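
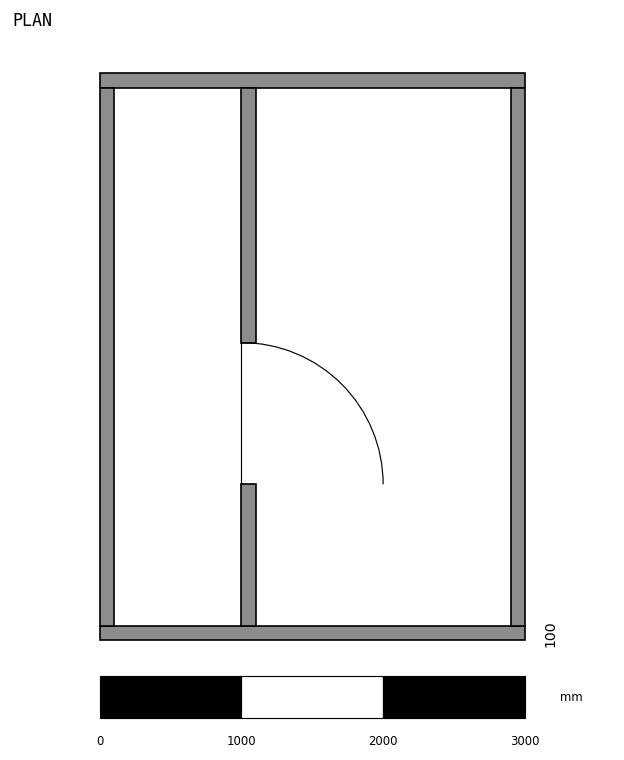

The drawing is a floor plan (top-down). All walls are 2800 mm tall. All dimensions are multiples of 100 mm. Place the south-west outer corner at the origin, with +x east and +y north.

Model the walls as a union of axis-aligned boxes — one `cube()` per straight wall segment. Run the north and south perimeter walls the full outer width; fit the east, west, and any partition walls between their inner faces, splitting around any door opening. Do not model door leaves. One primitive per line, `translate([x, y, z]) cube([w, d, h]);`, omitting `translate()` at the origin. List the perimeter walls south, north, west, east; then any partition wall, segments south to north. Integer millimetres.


cube([3000, 100, 2800]);
translate([0, 3900, 0]) cube([3000, 100, 2800]);
translate([0, 100, 0]) cube([100, 3800, 2800]);
translate([2900, 100, 0]) cube([100, 3800, 2800]);
translate([1000, 100, 0]) cube([100, 1000, 2800]);
translate([1000, 2100, 0]) cube([100, 1800, 2800]);


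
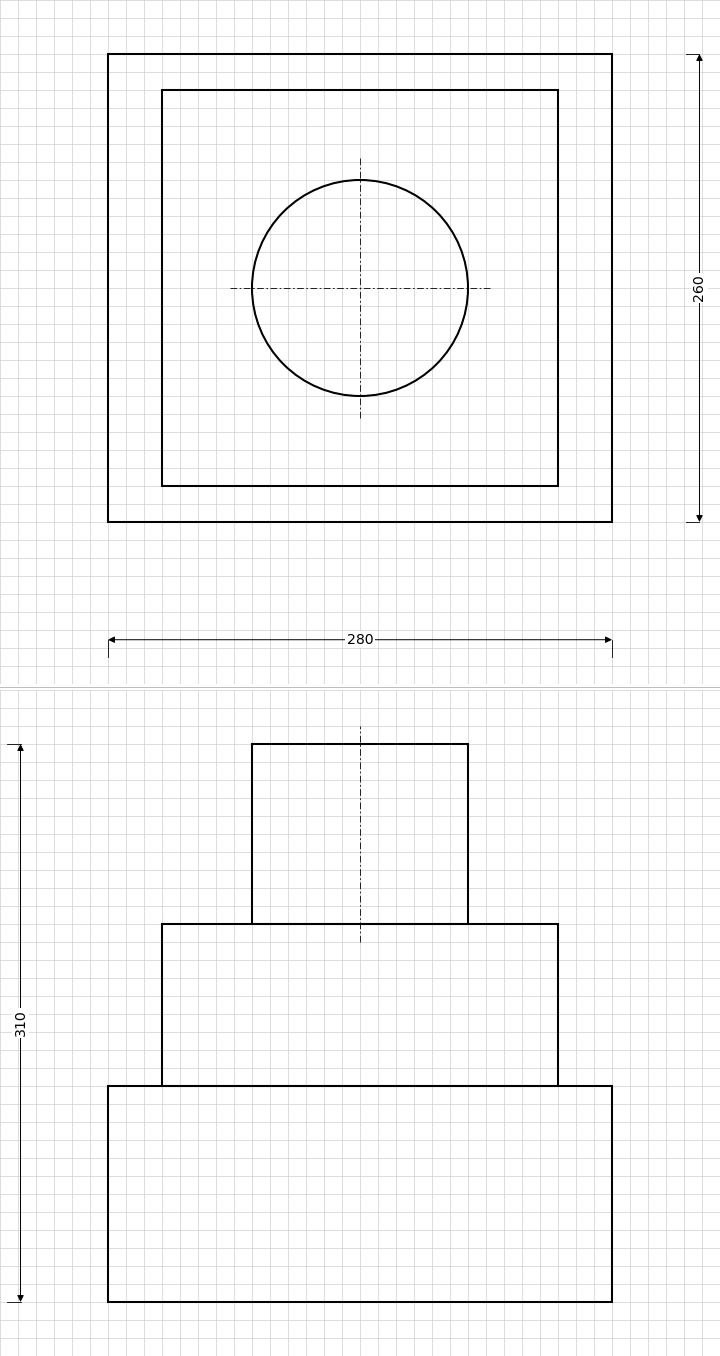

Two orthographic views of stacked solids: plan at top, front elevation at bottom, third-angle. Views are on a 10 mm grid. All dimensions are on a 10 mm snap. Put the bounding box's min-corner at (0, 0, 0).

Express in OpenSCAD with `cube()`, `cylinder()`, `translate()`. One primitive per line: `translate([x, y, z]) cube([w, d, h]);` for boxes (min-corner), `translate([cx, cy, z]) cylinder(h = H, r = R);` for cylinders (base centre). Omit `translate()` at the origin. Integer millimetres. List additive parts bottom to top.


cube([280, 260, 120]);
translate([30, 20, 120]) cube([220, 220, 90]);
translate([140, 130, 210]) cylinder(h = 100, r = 60);


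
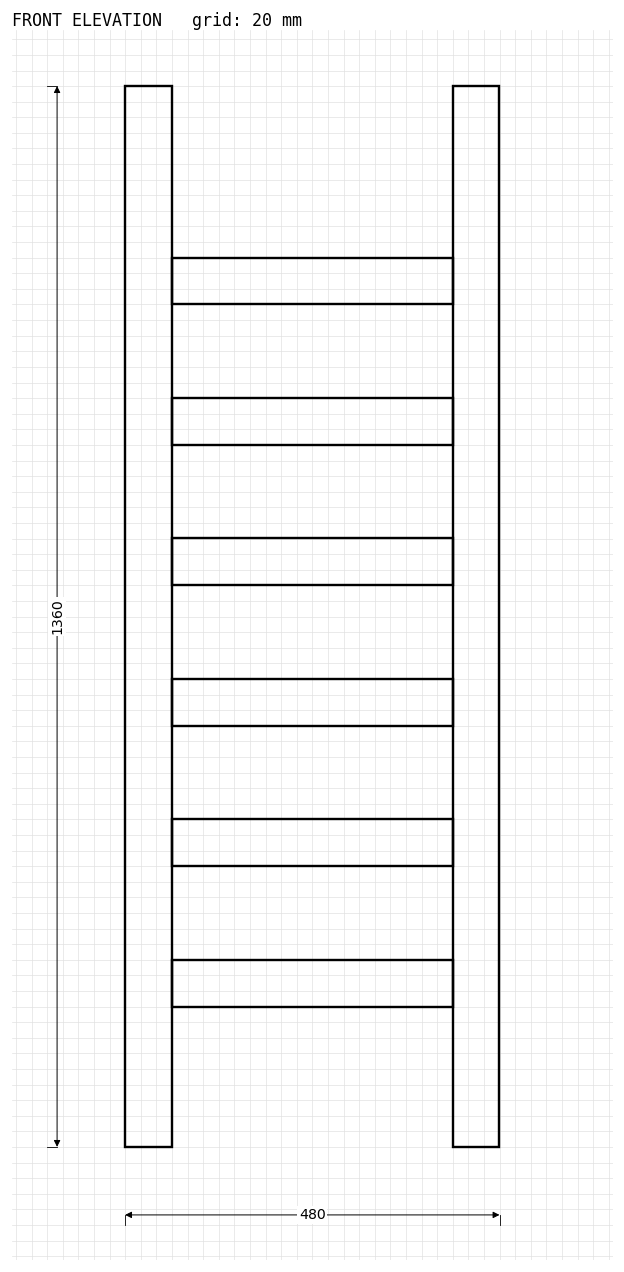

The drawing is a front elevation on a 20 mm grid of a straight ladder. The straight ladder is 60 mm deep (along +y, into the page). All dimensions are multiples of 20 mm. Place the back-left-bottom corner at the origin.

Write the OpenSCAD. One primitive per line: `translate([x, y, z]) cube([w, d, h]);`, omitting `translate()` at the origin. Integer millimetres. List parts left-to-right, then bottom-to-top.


cube([60, 60, 1360]);
translate([60, 0, 180]) cube([360, 60, 60]);
translate([60, 0, 360]) cube([360, 60, 60]);
translate([60, 0, 540]) cube([360, 60, 60]);
translate([60, 0, 720]) cube([360, 60, 60]);
translate([60, 0, 900]) cube([360, 60, 60]);
translate([60, 0, 1080]) cube([360, 60, 60]);
translate([420, 0, 0]) cube([60, 60, 1360]);


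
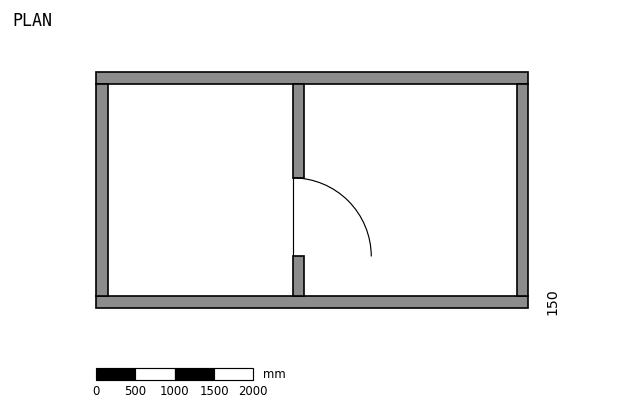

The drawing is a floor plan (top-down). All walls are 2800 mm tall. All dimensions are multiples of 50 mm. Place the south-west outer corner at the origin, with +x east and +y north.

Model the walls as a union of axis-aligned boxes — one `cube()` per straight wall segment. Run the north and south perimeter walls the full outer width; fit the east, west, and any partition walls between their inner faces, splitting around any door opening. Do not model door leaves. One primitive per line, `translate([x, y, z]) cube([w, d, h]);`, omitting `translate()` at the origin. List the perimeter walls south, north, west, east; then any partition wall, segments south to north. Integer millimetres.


cube([5500, 150, 2800]);
translate([0, 2850, 0]) cube([5500, 150, 2800]);
translate([0, 150, 0]) cube([150, 2700, 2800]);
translate([5350, 150, 0]) cube([150, 2700, 2800]);
translate([2500, 150, 0]) cube([150, 500, 2800]);
translate([2500, 1650, 0]) cube([150, 1200, 2800]);


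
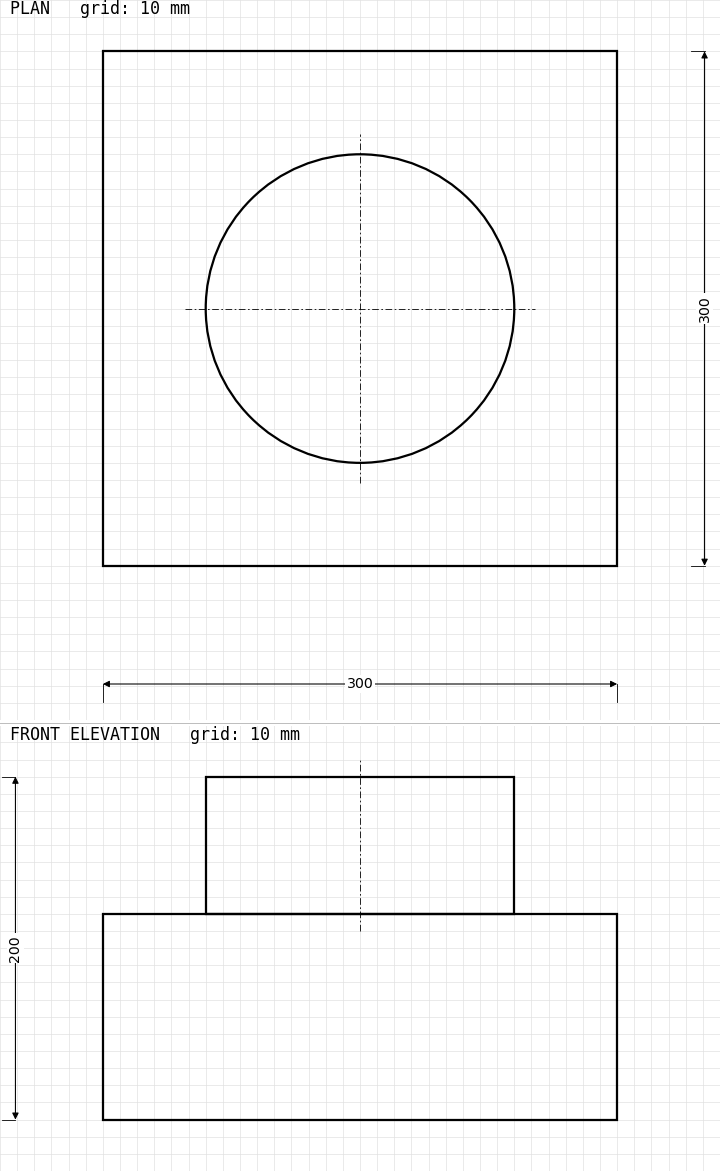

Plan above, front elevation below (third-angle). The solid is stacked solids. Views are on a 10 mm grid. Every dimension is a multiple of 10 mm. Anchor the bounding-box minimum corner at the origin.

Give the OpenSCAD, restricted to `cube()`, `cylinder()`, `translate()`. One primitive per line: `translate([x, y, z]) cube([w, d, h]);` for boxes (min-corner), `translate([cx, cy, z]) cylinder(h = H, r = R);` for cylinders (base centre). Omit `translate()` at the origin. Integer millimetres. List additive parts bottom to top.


cube([300, 300, 120]);
translate([150, 150, 120]) cylinder(h = 80, r = 90);


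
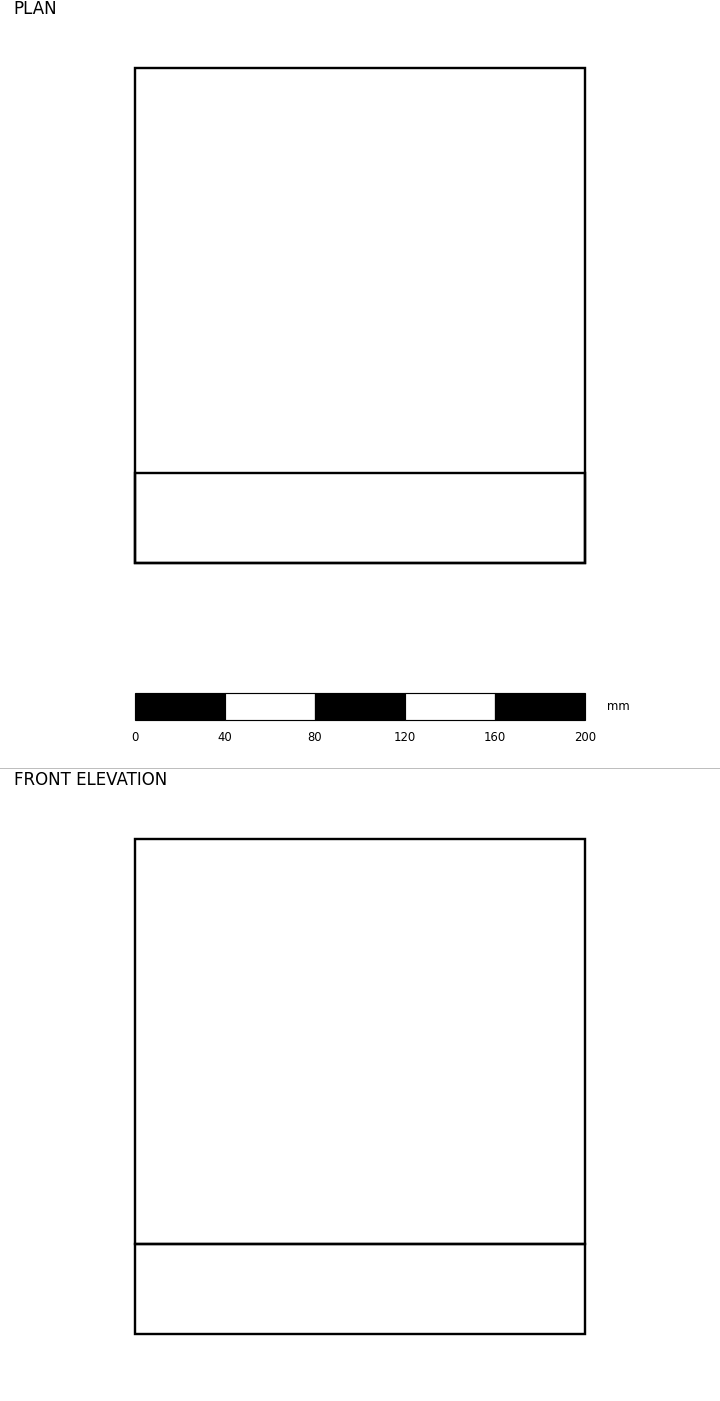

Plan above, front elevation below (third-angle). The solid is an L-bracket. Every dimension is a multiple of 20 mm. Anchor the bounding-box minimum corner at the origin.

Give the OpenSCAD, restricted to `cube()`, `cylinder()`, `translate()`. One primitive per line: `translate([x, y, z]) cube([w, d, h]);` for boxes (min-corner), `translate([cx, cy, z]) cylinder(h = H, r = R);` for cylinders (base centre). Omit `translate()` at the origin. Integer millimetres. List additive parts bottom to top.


cube([200, 220, 40]);
translate([0, 0, 40]) cube([200, 40, 180]);


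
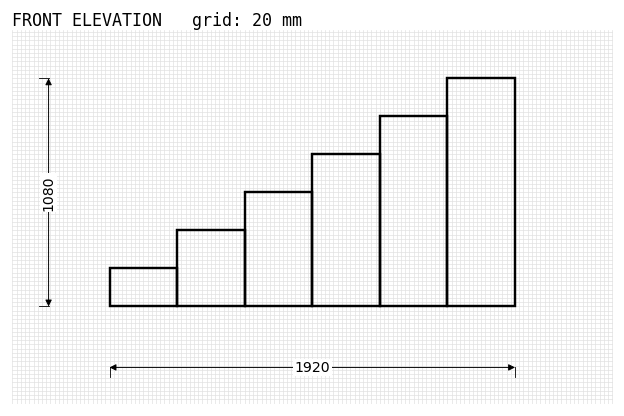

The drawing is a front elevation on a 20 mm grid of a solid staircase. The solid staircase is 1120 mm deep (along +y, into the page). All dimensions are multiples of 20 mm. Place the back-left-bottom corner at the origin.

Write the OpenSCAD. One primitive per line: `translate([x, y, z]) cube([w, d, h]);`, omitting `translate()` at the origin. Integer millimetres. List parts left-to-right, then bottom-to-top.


cube([320, 1120, 180]);
translate([320, 0, 0]) cube([320, 1120, 360]);
translate([640, 0, 0]) cube([320, 1120, 540]);
translate([960, 0, 0]) cube([320, 1120, 720]);
translate([1280, 0, 0]) cube([320, 1120, 900]);
translate([1600, 0, 0]) cube([320, 1120, 1080]);


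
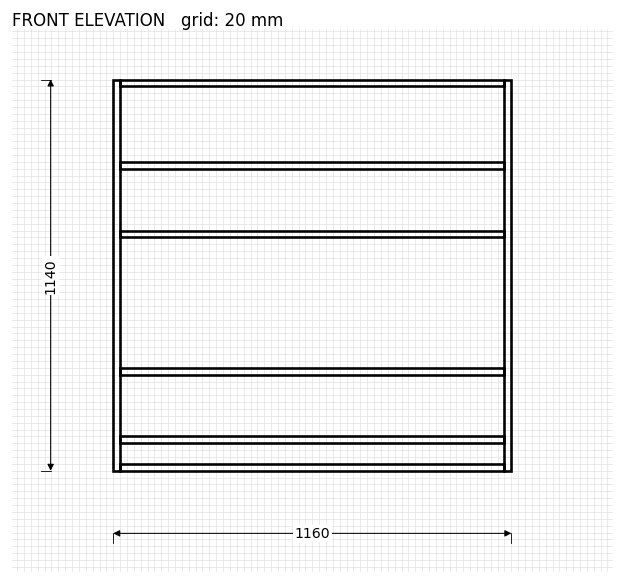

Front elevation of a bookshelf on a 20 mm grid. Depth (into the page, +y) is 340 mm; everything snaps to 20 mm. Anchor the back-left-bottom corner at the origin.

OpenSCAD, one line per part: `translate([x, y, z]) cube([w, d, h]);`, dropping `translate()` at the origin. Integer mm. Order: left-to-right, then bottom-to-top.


cube([20, 340, 1140]);
translate([20, 0, 0]) cube([1120, 340, 20]);
translate([20, 0, 80]) cube([1120, 340, 20]);
translate([20, 0, 280]) cube([1120, 340, 20]);
translate([20, 0, 680]) cube([1120, 340, 20]);
translate([20, 0, 880]) cube([1120, 340, 20]);
translate([20, 0, 1120]) cube([1120, 340, 20]);
translate([1140, 0, 0]) cube([20, 340, 1140]);


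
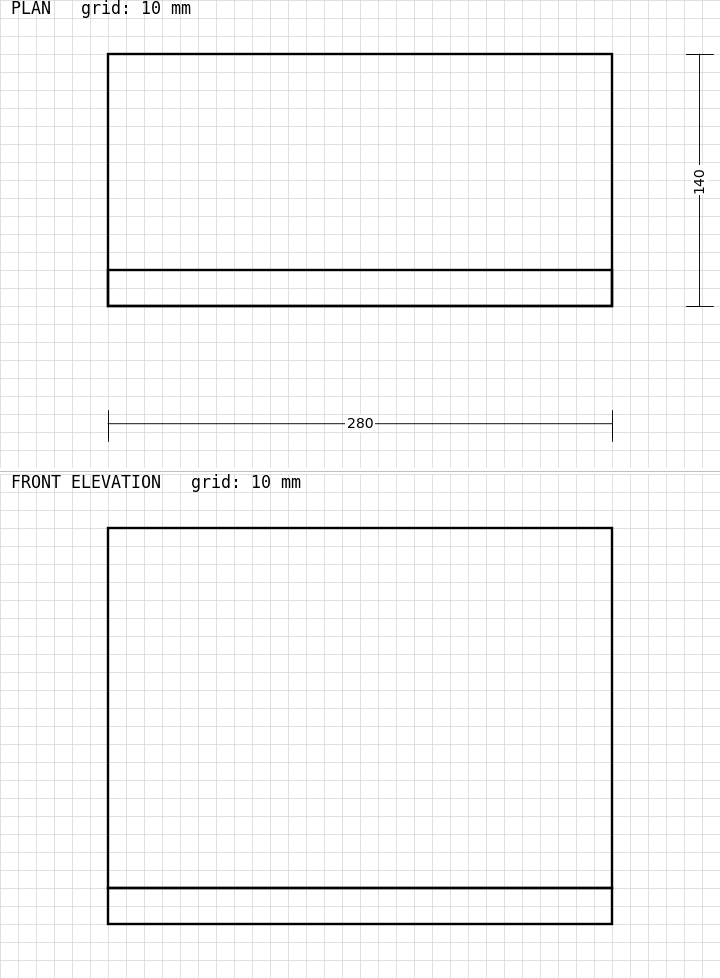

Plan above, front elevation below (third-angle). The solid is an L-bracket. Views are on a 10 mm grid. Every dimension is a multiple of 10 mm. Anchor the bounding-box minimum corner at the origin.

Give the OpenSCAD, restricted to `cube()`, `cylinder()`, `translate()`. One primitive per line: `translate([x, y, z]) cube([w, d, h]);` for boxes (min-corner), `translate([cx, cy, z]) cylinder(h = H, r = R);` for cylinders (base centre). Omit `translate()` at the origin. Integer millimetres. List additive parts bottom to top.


cube([280, 140, 20]);
translate([0, 0, 20]) cube([280, 20, 200]);


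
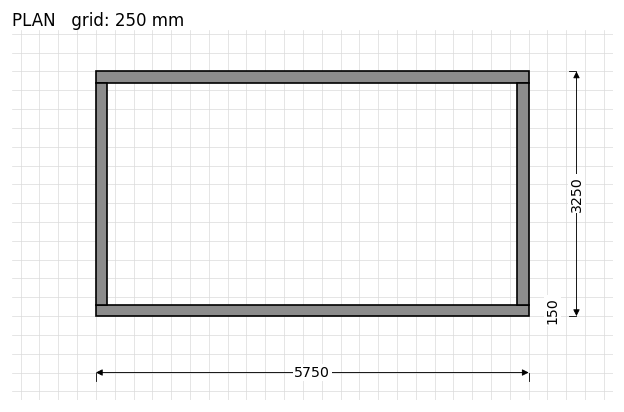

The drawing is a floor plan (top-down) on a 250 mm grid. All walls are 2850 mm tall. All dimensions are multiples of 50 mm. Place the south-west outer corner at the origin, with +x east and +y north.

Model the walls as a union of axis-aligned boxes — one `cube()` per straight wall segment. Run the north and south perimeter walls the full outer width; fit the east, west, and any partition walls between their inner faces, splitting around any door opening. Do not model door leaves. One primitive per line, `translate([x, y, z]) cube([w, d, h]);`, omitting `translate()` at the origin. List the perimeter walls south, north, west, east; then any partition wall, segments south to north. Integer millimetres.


cube([5750, 150, 2850]);
translate([0, 3100, 0]) cube([5750, 150, 2850]);
translate([0, 150, 0]) cube([150, 2950, 2850]);
translate([5600, 150, 0]) cube([150, 2950, 2850]);


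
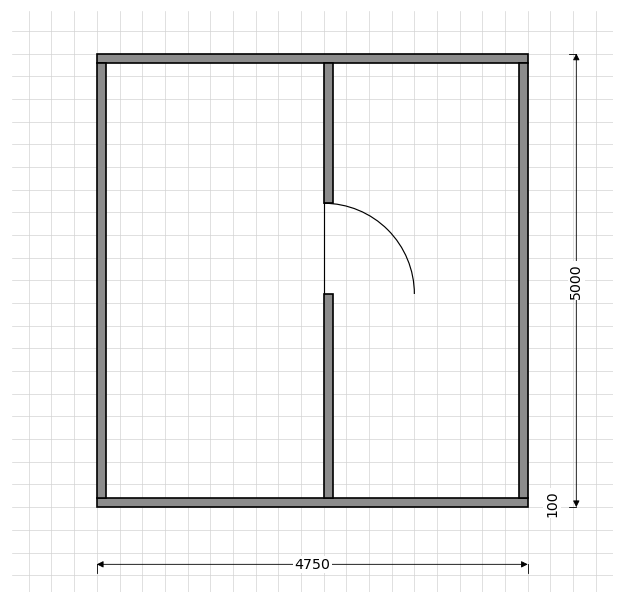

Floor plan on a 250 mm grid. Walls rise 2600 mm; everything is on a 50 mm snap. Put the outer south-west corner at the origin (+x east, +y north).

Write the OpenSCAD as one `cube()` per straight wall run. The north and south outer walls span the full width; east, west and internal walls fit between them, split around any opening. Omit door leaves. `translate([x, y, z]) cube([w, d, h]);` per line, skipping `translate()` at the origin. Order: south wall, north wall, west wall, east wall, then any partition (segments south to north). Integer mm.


cube([4750, 100, 2600]);
translate([0, 4900, 0]) cube([4750, 100, 2600]);
translate([0, 100, 0]) cube([100, 4800, 2600]);
translate([4650, 100, 0]) cube([100, 4800, 2600]);
translate([2500, 100, 0]) cube([100, 2250, 2600]);
translate([2500, 3350, 0]) cube([100, 1550, 2600]);


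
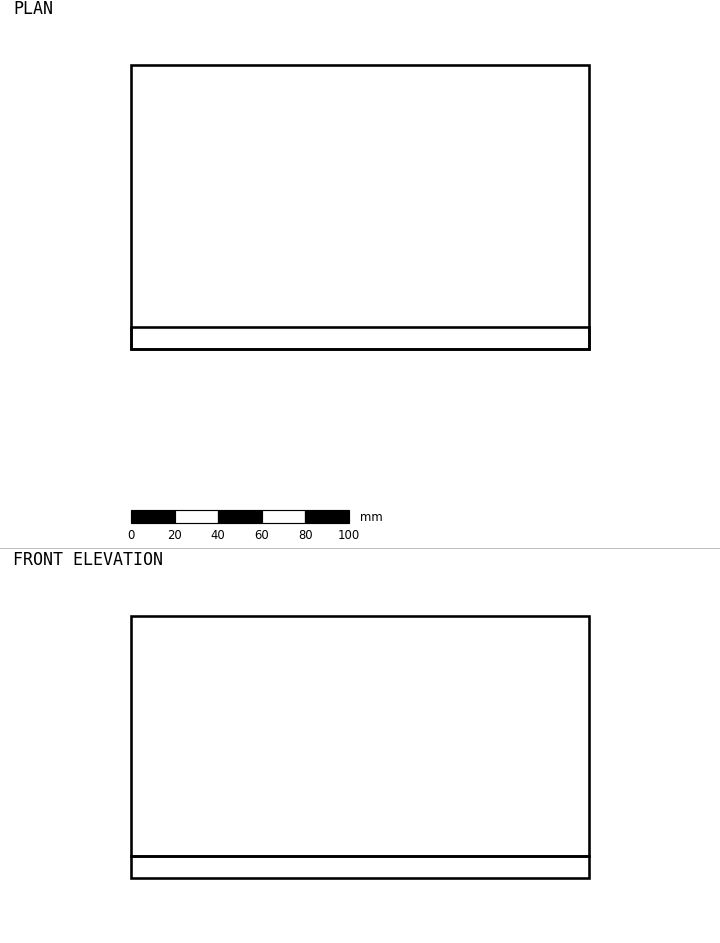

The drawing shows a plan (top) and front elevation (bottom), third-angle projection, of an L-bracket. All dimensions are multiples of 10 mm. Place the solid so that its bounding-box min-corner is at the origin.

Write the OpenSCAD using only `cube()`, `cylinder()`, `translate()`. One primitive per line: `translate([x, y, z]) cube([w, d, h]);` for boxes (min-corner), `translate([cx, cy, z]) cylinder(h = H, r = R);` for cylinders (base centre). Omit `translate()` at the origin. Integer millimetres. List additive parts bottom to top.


cube([210, 130, 10]);
translate([0, 0, 10]) cube([210, 10, 110]);


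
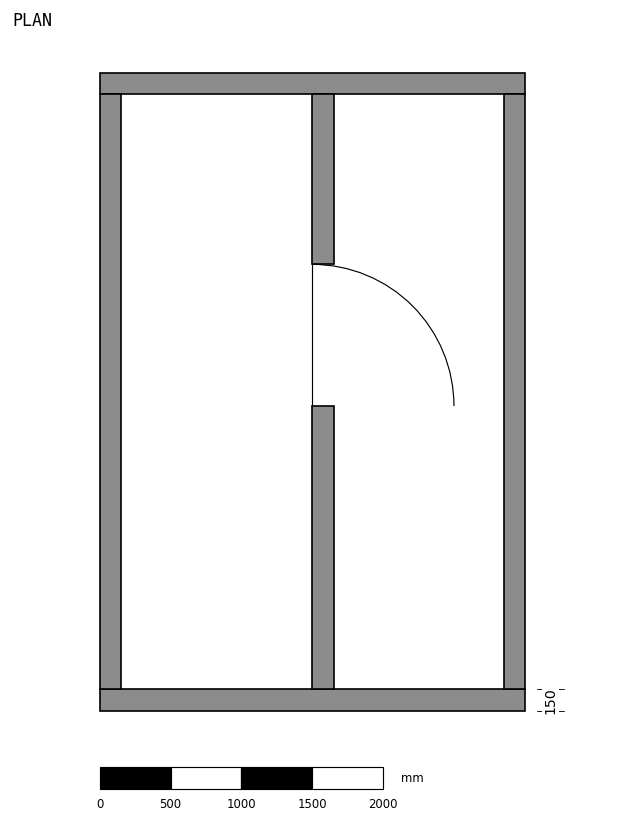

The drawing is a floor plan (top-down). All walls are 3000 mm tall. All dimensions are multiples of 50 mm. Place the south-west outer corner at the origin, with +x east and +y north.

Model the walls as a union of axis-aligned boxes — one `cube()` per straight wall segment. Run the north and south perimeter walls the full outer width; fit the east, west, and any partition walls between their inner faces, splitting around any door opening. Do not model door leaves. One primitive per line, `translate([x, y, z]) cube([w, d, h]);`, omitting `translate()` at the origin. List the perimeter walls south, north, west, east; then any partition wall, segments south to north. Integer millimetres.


cube([3000, 150, 3000]);
translate([0, 4350, 0]) cube([3000, 150, 3000]);
translate([0, 150, 0]) cube([150, 4200, 3000]);
translate([2850, 150, 0]) cube([150, 4200, 3000]);
translate([1500, 150, 0]) cube([150, 2000, 3000]);
translate([1500, 3150, 0]) cube([150, 1200, 3000]);


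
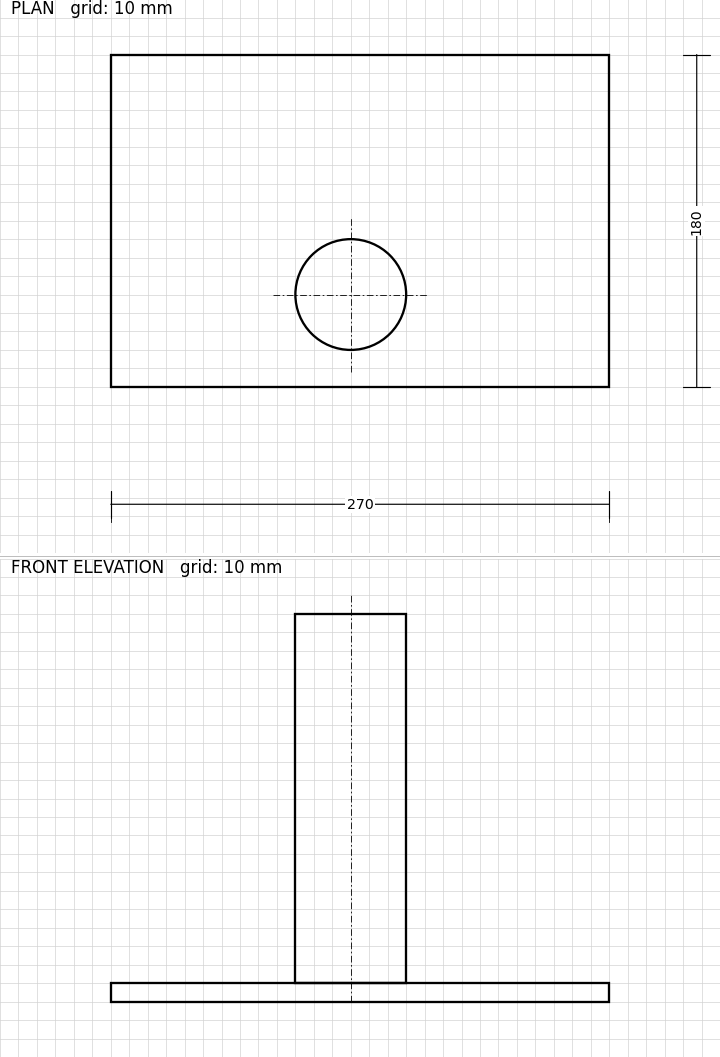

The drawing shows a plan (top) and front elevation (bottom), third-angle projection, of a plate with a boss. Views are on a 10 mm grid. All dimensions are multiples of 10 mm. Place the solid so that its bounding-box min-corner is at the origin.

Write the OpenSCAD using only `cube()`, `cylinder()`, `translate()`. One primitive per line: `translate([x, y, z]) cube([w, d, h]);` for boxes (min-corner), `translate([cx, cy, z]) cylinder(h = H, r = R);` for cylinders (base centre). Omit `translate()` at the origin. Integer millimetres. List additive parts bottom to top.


cube([270, 180, 10]);
translate([130, 50, 10]) cylinder(h = 200, r = 30);


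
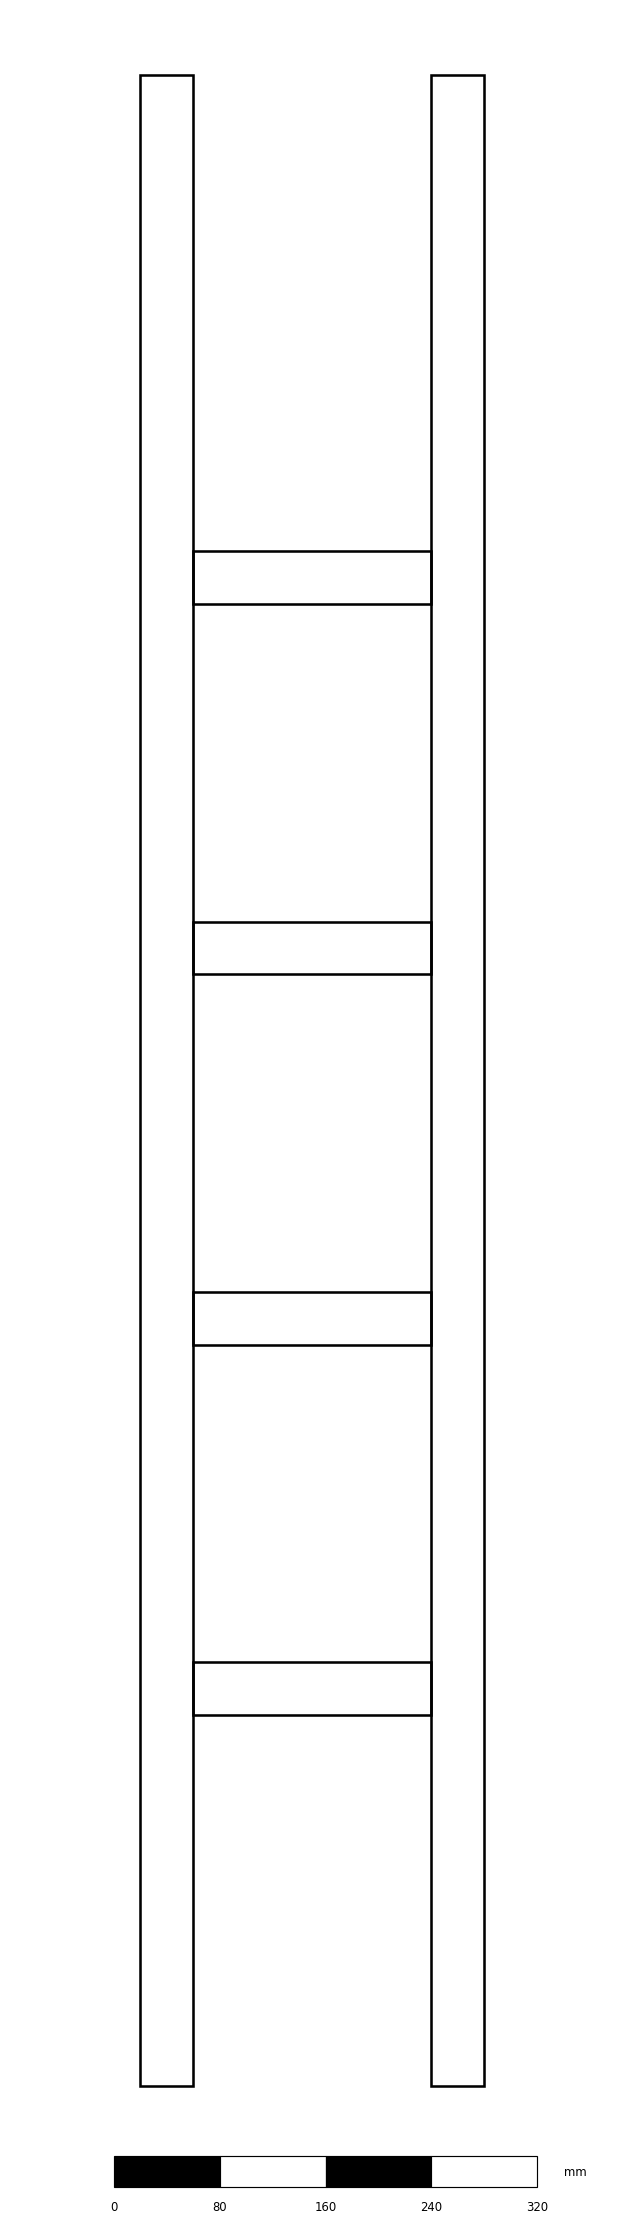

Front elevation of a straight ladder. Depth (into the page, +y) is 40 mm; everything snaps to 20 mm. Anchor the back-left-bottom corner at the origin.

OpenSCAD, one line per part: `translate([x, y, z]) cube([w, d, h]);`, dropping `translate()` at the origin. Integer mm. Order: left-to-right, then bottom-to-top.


cube([40, 40, 1520]);
translate([40, 0, 280]) cube([180, 40, 40]);
translate([40, 0, 560]) cube([180, 40, 40]);
translate([40, 0, 840]) cube([180, 40, 40]);
translate([40, 0, 1120]) cube([180, 40, 40]);
translate([220, 0, 0]) cube([40, 40, 1520]);


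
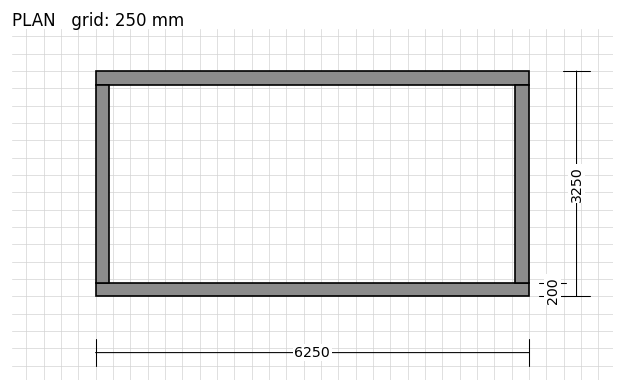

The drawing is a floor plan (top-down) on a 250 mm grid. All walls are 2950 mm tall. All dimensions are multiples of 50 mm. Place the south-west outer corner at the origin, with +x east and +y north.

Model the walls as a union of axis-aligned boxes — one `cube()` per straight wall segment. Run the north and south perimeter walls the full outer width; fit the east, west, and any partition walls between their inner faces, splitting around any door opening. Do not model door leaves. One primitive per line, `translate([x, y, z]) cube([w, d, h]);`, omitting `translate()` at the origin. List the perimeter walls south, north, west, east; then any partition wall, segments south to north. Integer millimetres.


cube([6250, 200, 2950]);
translate([0, 3050, 0]) cube([6250, 200, 2950]);
translate([0, 200, 0]) cube([200, 2850, 2950]);
translate([6050, 200, 0]) cube([200, 2850, 2950]);


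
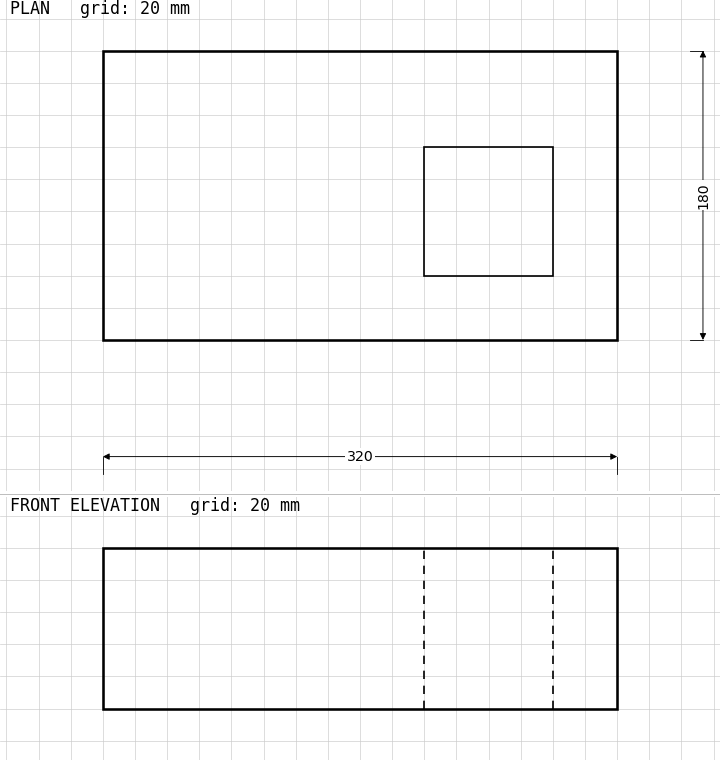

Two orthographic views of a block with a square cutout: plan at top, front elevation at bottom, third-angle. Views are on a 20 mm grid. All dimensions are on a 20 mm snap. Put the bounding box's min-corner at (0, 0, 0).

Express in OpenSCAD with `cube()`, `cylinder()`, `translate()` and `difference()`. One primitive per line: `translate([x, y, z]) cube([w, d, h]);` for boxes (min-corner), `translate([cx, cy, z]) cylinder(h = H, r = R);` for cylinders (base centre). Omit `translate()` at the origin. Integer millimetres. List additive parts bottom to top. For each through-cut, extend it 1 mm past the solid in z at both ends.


difference() {
  cube([320, 180, 100]);
  translate([200, 40, -1]) cube([80, 80, 102]);
}


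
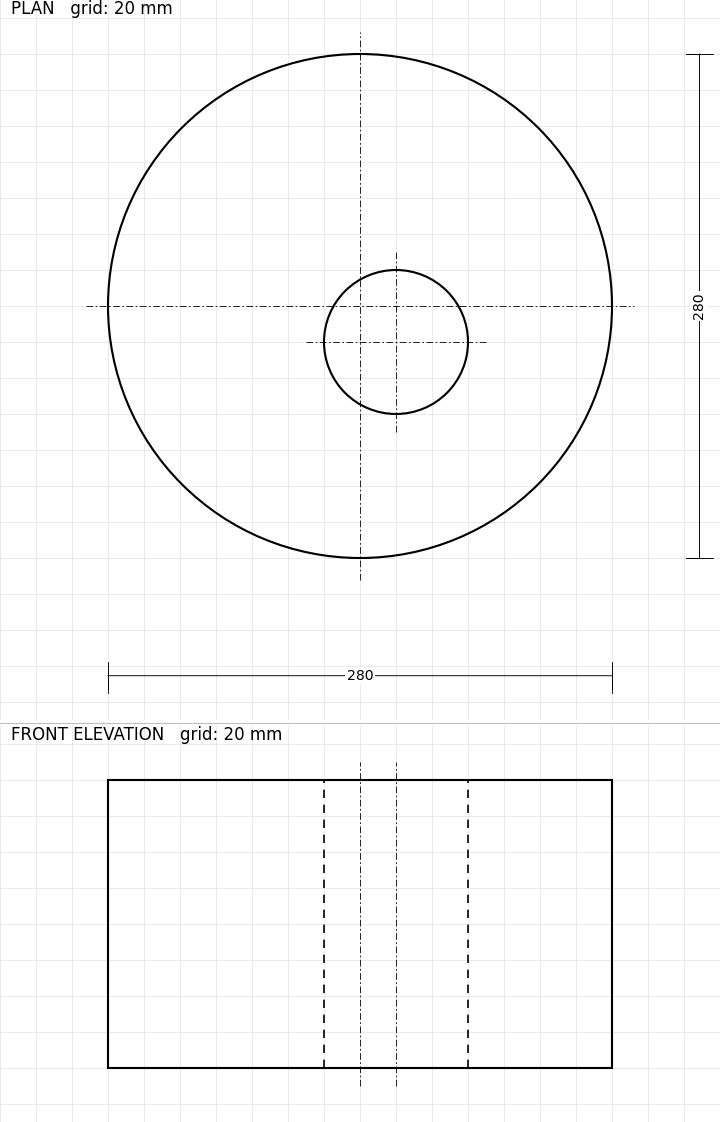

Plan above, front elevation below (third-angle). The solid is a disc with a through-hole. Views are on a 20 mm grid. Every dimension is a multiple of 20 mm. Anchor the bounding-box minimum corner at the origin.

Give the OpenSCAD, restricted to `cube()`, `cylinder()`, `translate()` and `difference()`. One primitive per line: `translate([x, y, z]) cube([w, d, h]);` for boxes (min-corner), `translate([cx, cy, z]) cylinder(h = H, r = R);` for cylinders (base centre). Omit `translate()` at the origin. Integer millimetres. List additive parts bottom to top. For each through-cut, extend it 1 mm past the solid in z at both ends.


difference() {
  translate([140, 140, 0]) cylinder(h = 160, r = 140);
  translate([160, 120, -1]) cylinder(h = 162, r = 40);
}


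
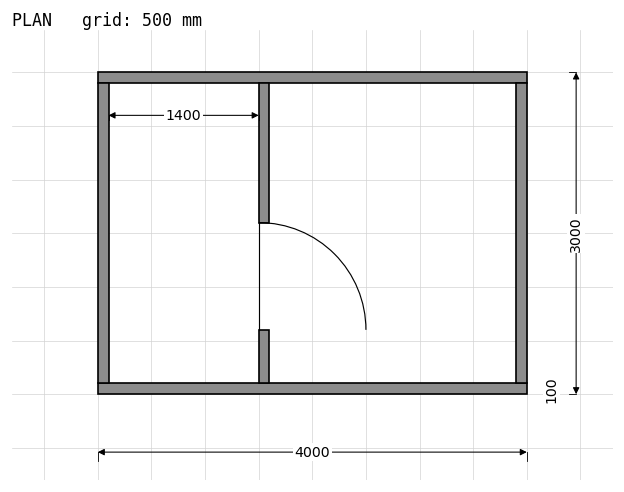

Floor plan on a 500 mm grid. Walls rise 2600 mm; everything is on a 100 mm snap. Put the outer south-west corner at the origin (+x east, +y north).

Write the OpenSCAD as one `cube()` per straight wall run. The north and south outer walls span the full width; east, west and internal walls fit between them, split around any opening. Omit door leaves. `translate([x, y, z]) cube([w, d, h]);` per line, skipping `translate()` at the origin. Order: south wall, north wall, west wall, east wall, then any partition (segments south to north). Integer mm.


cube([4000, 100, 2600]);
translate([0, 2900, 0]) cube([4000, 100, 2600]);
translate([0, 100, 0]) cube([100, 2800, 2600]);
translate([3900, 100, 0]) cube([100, 2800, 2600]);
translate([1500, 100, 0]) cube([100, 500, 2600]);
translate([1500, 1600, 0]) cube([100, 1300, 2600]);


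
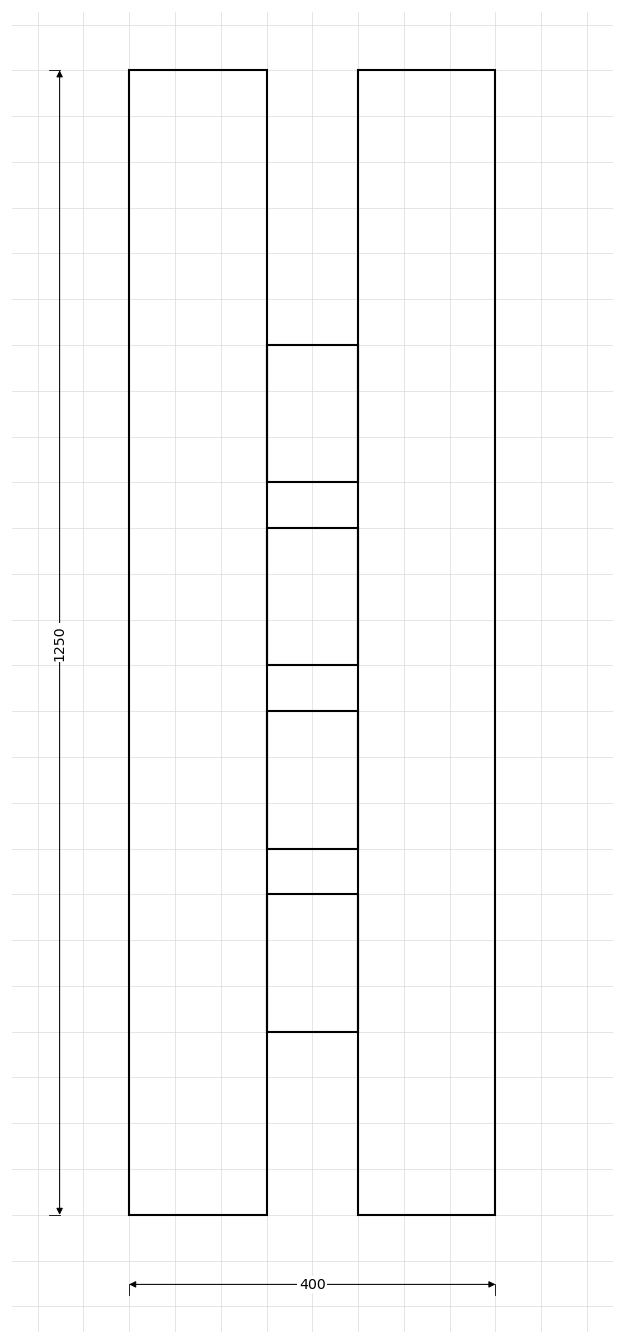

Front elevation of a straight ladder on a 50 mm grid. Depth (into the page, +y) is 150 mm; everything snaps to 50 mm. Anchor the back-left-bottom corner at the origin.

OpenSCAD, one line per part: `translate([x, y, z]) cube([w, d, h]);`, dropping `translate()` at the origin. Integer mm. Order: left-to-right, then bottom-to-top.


cube([150, 150, 1250]);
translate([150, 0, 200]) cube([100, 150, 150]);
translate([150, 0, 400]) cube([100, 150, 150]);
translate([150, 0, 600]) cube([100, 150, 150]);
translate([150, 0, 800]) cube([100, 150, 150]);
translate([250, 0, 0]) cube([150, 150, 1250]);


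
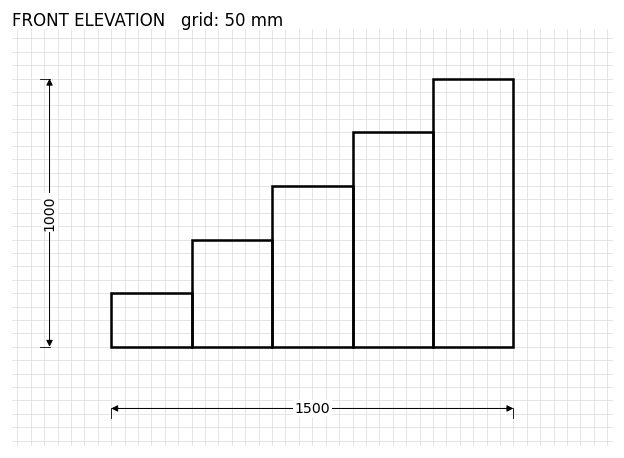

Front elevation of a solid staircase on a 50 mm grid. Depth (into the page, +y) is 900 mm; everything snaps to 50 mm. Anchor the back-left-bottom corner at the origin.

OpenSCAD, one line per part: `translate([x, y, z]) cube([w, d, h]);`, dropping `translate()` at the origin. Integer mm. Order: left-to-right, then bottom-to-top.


cube([300, 900, 200]);
translate([300, 0, 0]) cube([300, 900, 400]);
translate([600, 0, 0]) cube([300, 900, 600]);
translate([900, 0, 0]) cube([300, 900, 800]);
translate([1200, 0, 0]) cube([300, 900, 1000]);


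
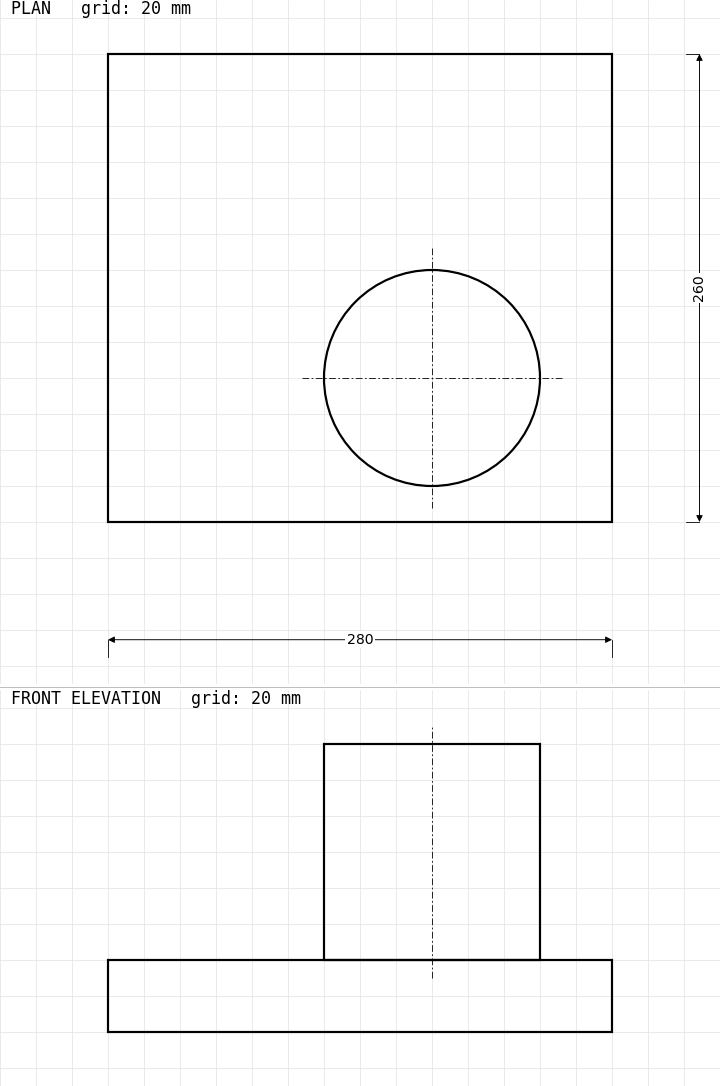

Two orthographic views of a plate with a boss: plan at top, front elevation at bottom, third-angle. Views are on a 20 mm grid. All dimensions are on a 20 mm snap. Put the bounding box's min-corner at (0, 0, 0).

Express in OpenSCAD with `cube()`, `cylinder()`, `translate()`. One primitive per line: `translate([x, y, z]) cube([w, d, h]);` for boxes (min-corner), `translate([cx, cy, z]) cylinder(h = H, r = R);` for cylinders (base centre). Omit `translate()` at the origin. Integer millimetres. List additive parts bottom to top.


cube([280, 260, 40]);
translate([180, 80, 40]) cylinder(h = 120, r = 60);


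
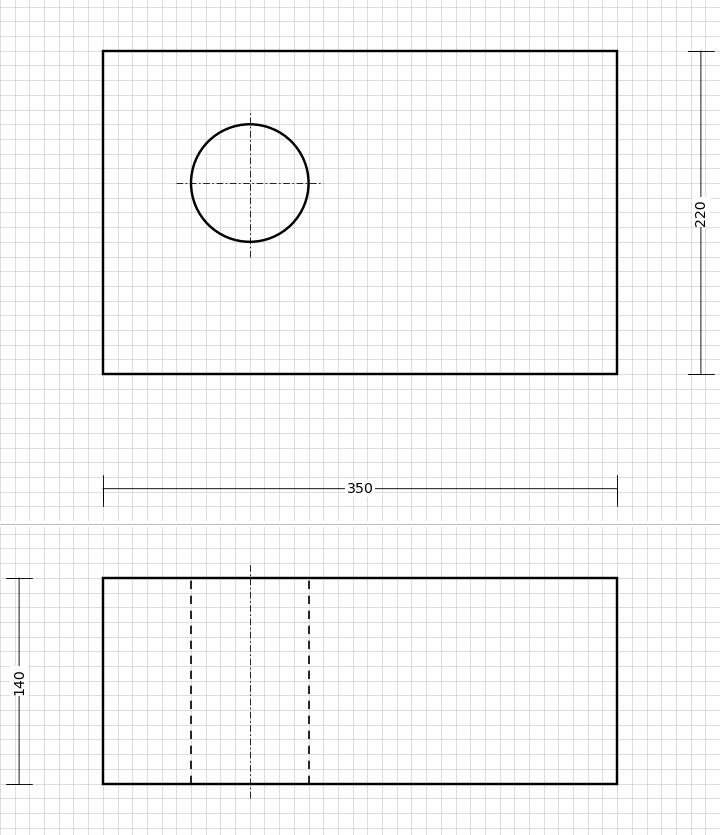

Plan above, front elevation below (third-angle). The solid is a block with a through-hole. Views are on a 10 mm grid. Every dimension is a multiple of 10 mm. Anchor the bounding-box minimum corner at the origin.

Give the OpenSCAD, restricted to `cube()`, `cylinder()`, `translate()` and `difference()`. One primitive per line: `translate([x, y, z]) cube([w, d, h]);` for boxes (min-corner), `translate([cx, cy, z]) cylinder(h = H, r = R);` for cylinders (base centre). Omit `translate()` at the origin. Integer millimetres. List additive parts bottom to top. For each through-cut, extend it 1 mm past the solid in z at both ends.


difference() {
  cube([350, 220, 140]);
  translate([100, 130, -1]) cylinder(h = 142, r = 40);
}


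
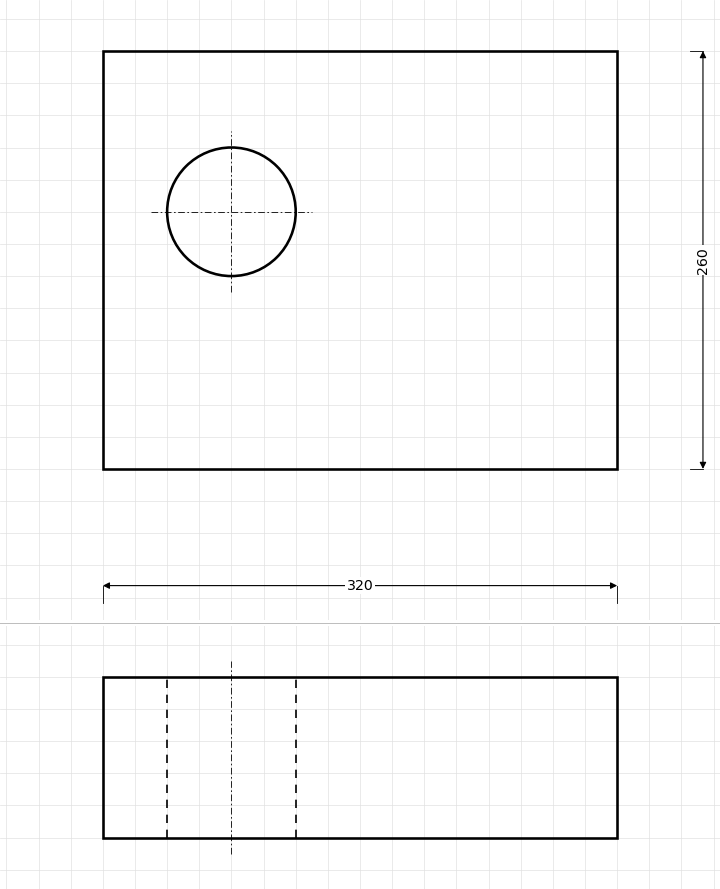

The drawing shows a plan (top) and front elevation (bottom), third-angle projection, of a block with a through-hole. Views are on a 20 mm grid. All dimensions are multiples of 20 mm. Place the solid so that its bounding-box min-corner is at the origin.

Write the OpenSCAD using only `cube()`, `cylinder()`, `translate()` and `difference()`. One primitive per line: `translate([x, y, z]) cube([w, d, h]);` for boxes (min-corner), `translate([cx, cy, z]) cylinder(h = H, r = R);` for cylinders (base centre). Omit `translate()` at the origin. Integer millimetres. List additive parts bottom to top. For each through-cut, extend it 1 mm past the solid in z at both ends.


difference() {
  cube([320, 260, 100]);
  translate([80, 160, -1]) cylinder(h = 102, r = 40);
}


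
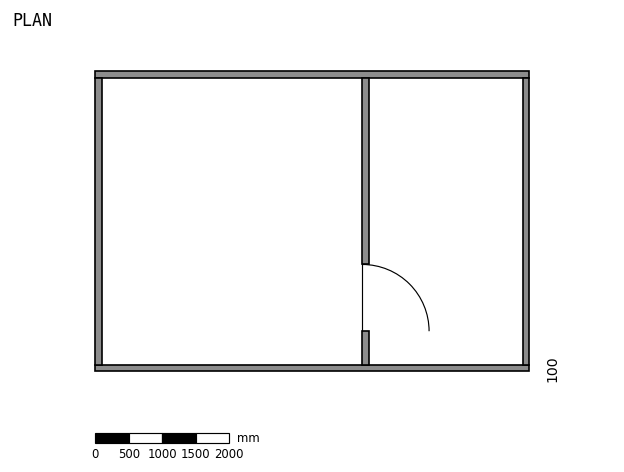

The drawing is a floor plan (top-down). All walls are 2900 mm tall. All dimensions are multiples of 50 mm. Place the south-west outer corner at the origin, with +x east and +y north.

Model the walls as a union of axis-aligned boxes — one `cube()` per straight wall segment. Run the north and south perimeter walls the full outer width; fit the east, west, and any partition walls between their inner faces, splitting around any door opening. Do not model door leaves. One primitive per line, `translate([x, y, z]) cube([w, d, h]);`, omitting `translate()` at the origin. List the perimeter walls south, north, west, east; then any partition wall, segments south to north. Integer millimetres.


cube([6500, 100, 2900]);
translate([0, 4400, 0]) cube([6500, 100, 2900]);
translate([0, 100, 0]) cube([100, 4300, 2900]);
translate([6400, 100, 0]) cube([100, 4300, 2900]);
translate([4000, 100, 0]) cube([100, 500, 2900]);
translate([4000, 1600, 0]) cube([100, 2800, 2900]);


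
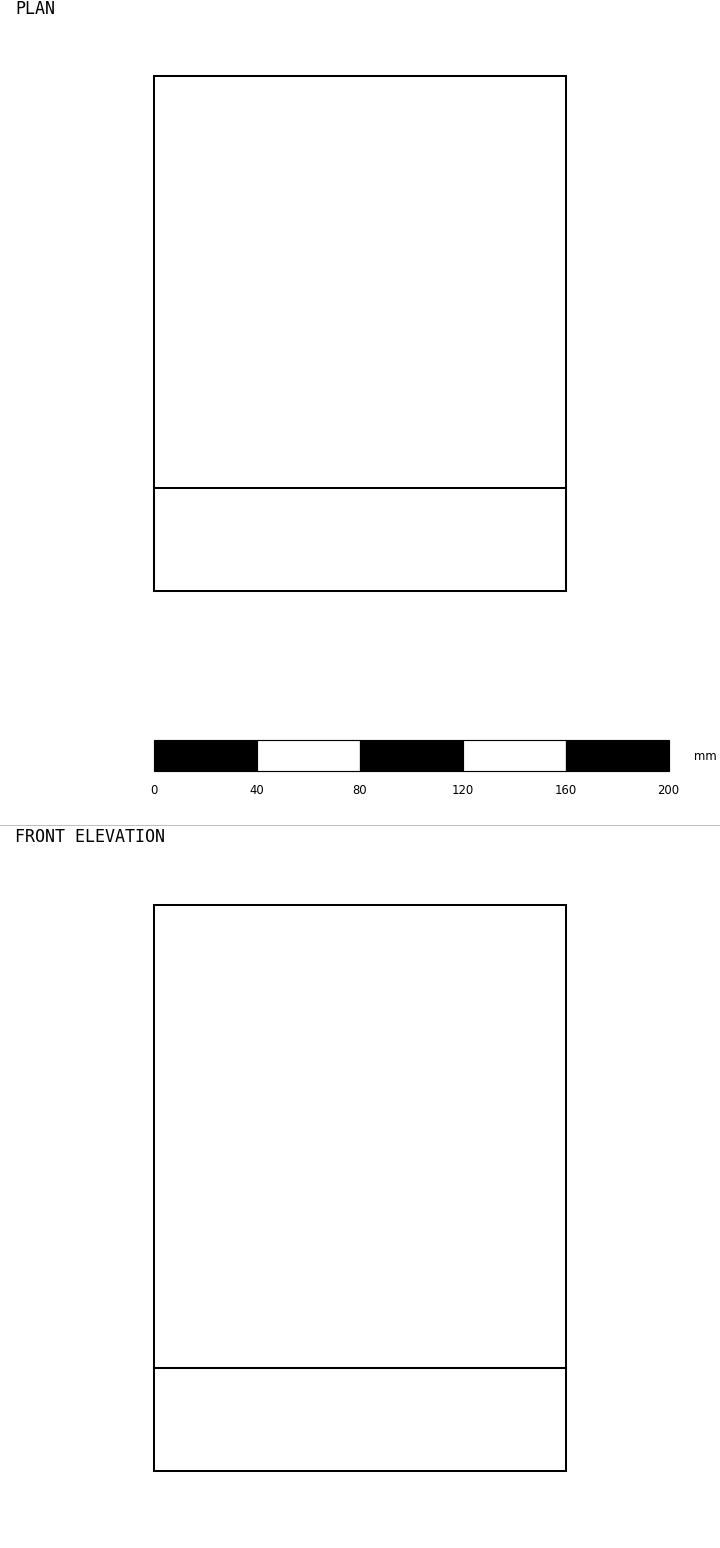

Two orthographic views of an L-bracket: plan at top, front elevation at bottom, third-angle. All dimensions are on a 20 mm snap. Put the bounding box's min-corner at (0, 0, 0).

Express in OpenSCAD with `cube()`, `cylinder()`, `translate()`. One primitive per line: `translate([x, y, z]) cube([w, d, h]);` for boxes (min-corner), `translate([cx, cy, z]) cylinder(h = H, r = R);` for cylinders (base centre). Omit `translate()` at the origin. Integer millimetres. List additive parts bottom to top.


cube([160, 200, 40]);
translate([0, 0, 40]) cube([160, 40, 180]);


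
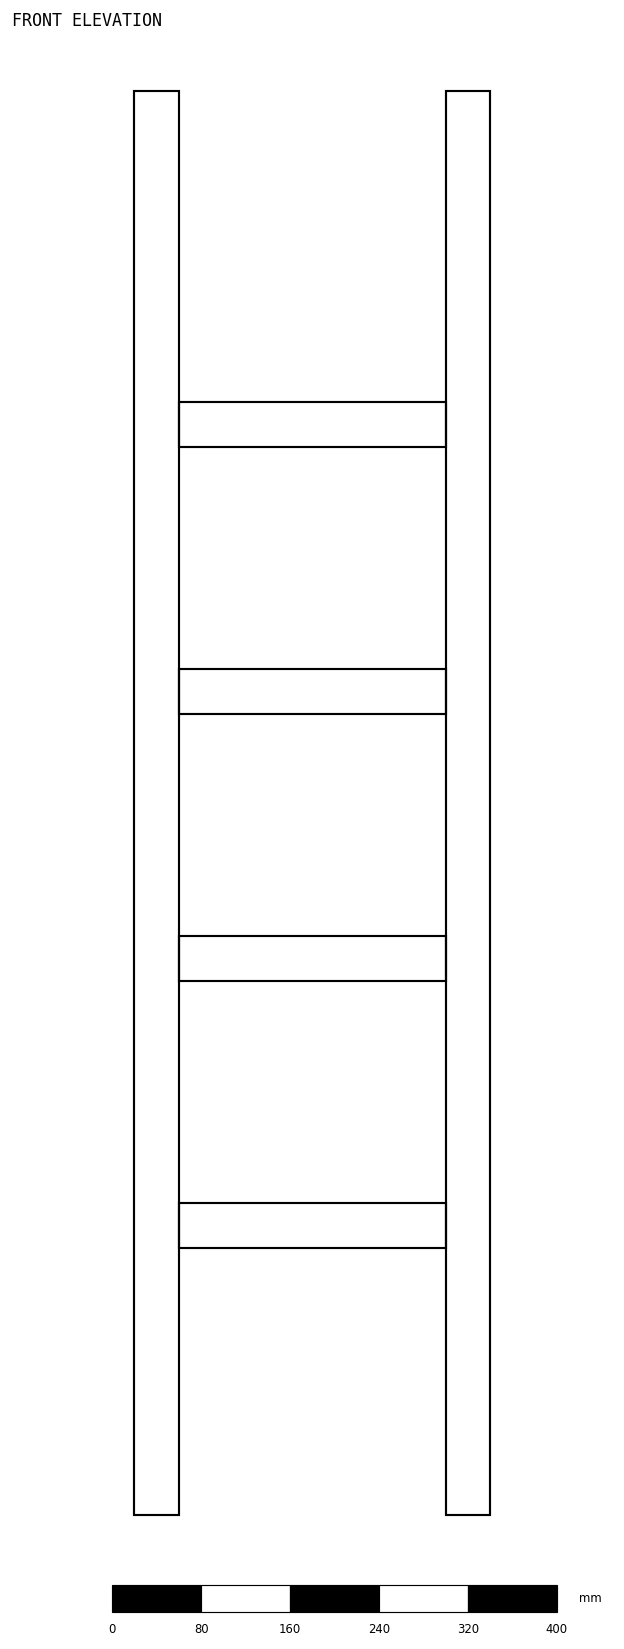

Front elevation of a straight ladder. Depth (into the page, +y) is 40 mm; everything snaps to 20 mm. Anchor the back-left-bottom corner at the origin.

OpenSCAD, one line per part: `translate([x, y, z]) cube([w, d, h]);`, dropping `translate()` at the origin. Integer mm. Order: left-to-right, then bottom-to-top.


cube([40, 40, 1280]);
translate([40, 0, 240]) cube([240, 40, 40]);
translate([40, 0, 480]) cube([240, 40, 40]);
translate([40, 0, 720]) cube([240, 40, 40]);
translate([40, 0, 960]) cube([240, 40, 40]);
translate([280, 0, 0]) cube([40, 40, 1280]);


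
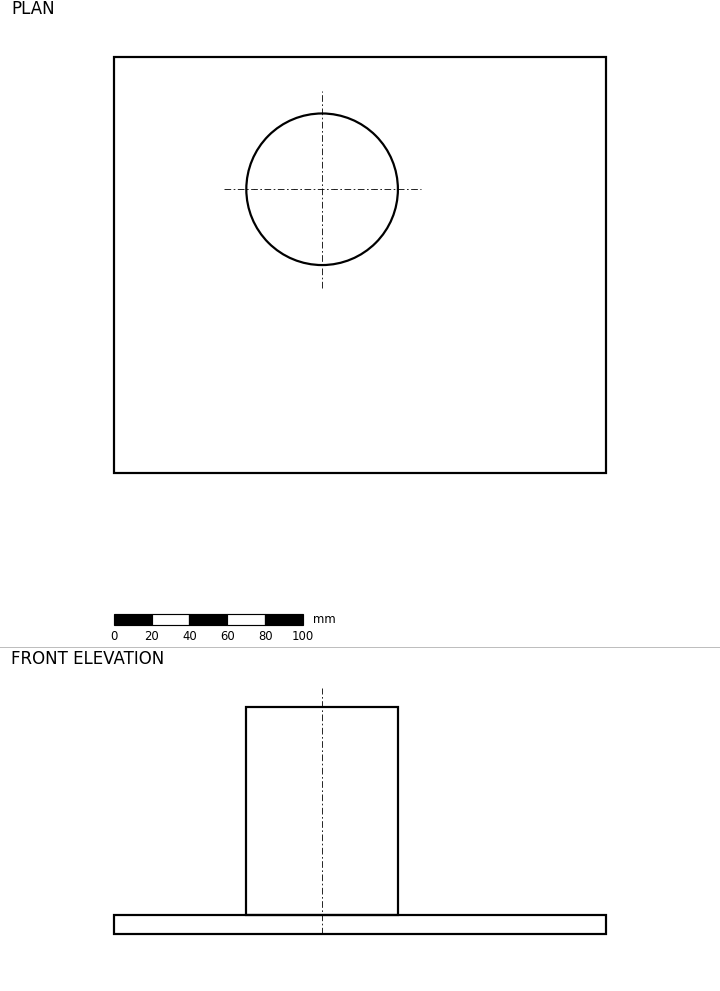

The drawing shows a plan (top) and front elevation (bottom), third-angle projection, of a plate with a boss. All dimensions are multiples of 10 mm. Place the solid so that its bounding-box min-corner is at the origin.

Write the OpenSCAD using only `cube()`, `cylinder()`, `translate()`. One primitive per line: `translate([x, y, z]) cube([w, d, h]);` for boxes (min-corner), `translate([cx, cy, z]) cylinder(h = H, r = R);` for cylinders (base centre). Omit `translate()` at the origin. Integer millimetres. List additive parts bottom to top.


cube([260, 220, 10]);
translate([110, 150, 10]) cylinder(h = 110, r = 40);


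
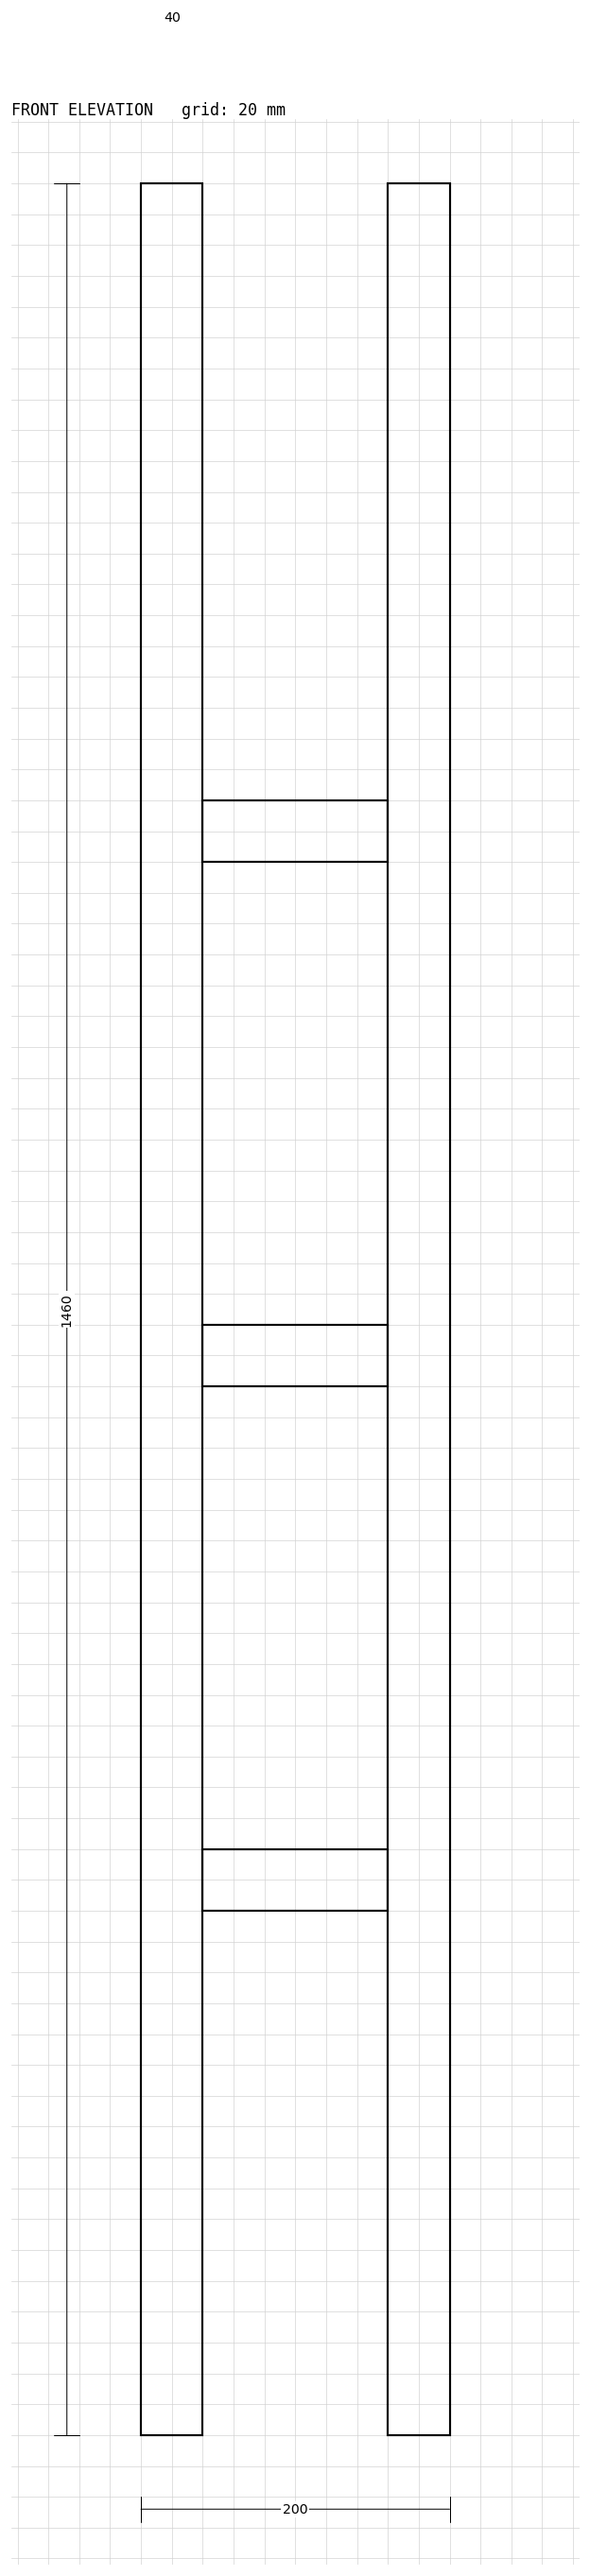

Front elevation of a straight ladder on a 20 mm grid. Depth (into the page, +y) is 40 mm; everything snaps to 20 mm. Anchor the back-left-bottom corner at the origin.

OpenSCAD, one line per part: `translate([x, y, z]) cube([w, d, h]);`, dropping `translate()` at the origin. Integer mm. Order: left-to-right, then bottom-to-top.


cube([40, 40, 1460]);
translate([40, 0, 340]) cube([120, 40, 40]);
translate([40, 0, 680]) cube([120, 40, 40]);
translate([40, 0, 1020]) cube([120, 40, 40]);
translate([160, 0, 0]) cube([40, 40, 1460]);


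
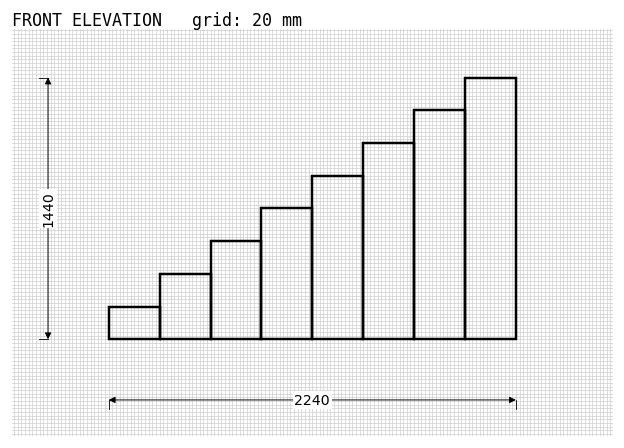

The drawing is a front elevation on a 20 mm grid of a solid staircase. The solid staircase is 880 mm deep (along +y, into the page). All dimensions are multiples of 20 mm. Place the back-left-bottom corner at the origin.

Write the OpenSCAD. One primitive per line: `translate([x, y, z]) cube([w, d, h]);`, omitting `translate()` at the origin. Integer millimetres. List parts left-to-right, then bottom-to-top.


cube([280, 880, 180]);
translate([280, 0, 0]) cube([280, 880, 360]);
translate([560, 0, 0]) cube([280, 880, 540]);
translate([840, 0, 0]) cube([280, 880, 720]);
translate([1120, 0, 0]) cube([280, 880, 900]);
translate([1400, 0, 0]) cube([280, 880, 1080]);
translate([1680, 0, 0]) cube([280, 880, 1260]);
translate([1960, 0, 0]) cube([280, 880, 1440]);


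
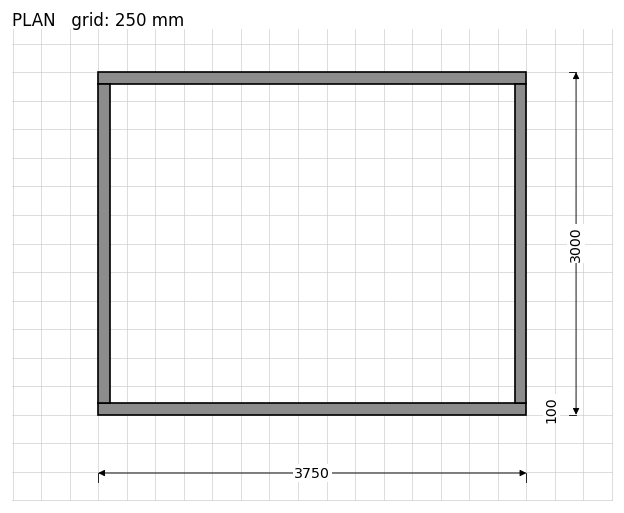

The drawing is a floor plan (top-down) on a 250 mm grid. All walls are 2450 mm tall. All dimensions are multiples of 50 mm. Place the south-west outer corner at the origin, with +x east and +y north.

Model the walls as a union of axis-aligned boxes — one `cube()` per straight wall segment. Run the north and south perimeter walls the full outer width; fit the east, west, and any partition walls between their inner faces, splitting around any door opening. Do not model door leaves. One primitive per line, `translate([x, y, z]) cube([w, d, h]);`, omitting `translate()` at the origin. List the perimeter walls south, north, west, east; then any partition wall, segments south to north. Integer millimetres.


cube([3750, 100, 2450]);
translate([0, 2900, 0]) cube([3750, 100, 2450]);
translate([0, 100, 0]) cube([100, 2800, 2450]);
translate([3650, 100, 0]) cube([100, 2800, 2450]);


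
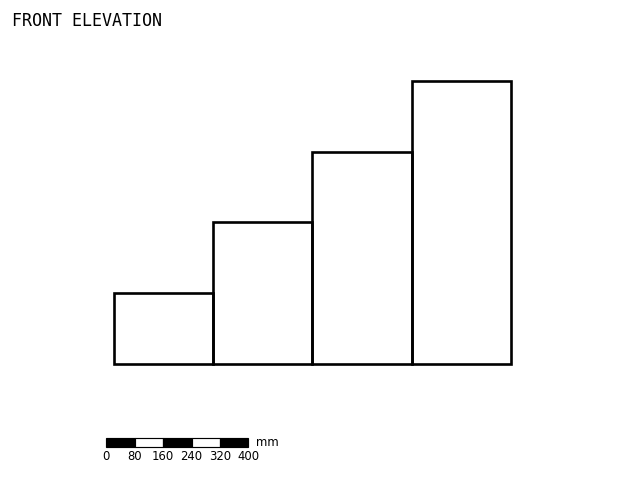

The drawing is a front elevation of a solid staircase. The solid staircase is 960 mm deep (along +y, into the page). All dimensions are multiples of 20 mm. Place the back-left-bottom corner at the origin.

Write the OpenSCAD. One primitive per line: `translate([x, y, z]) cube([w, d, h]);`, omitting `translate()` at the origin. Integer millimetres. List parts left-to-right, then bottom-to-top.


cube([280, 960, 200]);
translate([280, 0, 0]) cube([280, 960, 400]);
translate([560, 0, 0]) cube([280, 960, 600]);
translate([840, 0, 0]) cube([280, 960, 800]);


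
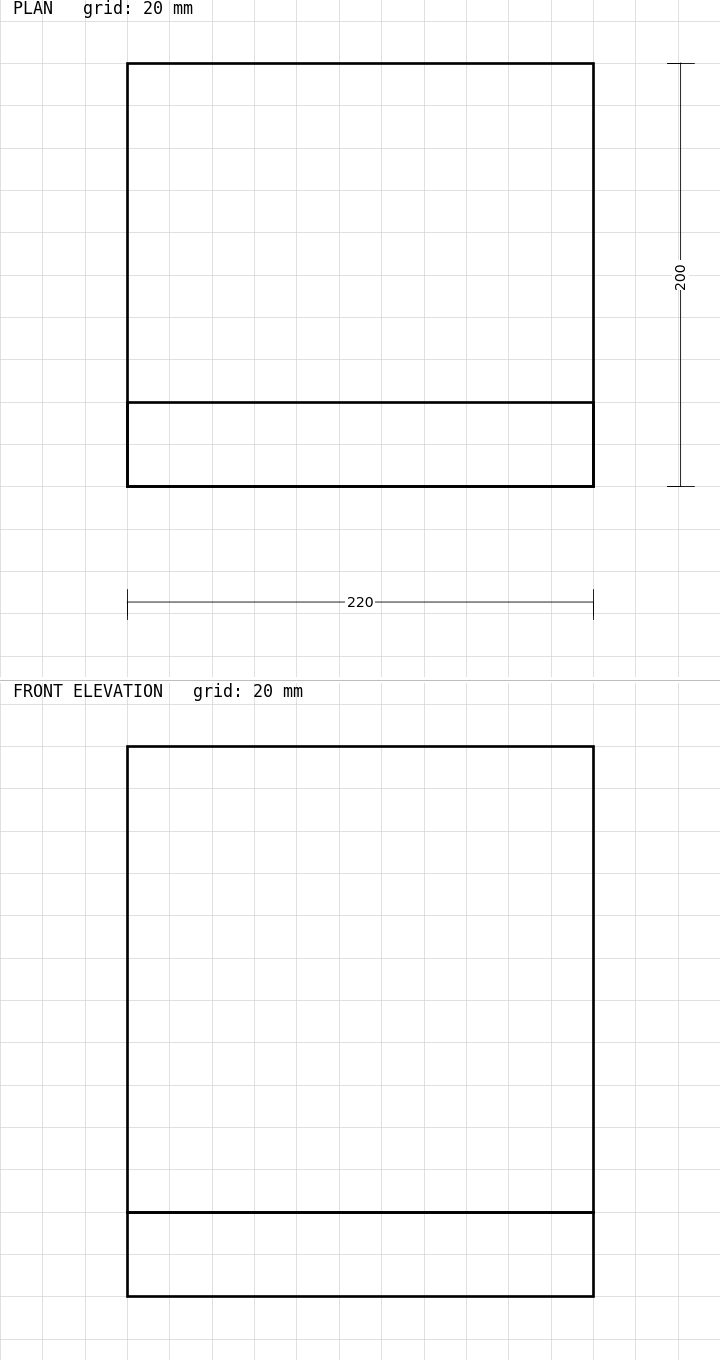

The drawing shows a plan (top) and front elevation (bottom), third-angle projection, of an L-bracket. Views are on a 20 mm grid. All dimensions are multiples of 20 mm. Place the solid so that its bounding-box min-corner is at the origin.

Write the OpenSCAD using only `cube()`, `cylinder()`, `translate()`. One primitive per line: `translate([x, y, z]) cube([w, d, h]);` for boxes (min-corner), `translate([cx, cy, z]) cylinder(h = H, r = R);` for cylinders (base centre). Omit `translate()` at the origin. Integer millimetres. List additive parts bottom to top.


cube([220, 200, 40]);
translate([0, 0, 40]) cube([220, 40, 220]);


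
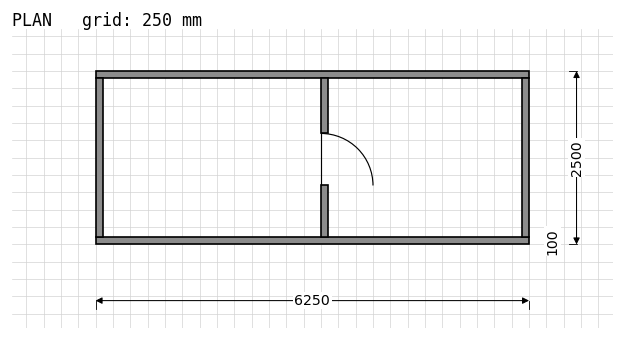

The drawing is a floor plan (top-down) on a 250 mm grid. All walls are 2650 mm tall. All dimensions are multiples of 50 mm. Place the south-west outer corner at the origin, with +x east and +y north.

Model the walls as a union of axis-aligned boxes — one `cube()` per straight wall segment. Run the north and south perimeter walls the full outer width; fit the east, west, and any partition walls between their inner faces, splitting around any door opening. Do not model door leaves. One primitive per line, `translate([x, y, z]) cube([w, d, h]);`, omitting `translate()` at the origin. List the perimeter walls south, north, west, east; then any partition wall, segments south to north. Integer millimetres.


cube([6250, 100, 2650]);
translate([0, 2400, 0]) cube([6250, 100, 2650]);
translate([0, 100, 0]) cube([100, 2300, 2650]);
translate([6150, 100, 0]) cube([100, 2300, 2650]);
translate([3250, 100, 0]) cube([100, 750, 2650]);
translate([3250, 1600, 0]) cube([100, 800, 2650]);


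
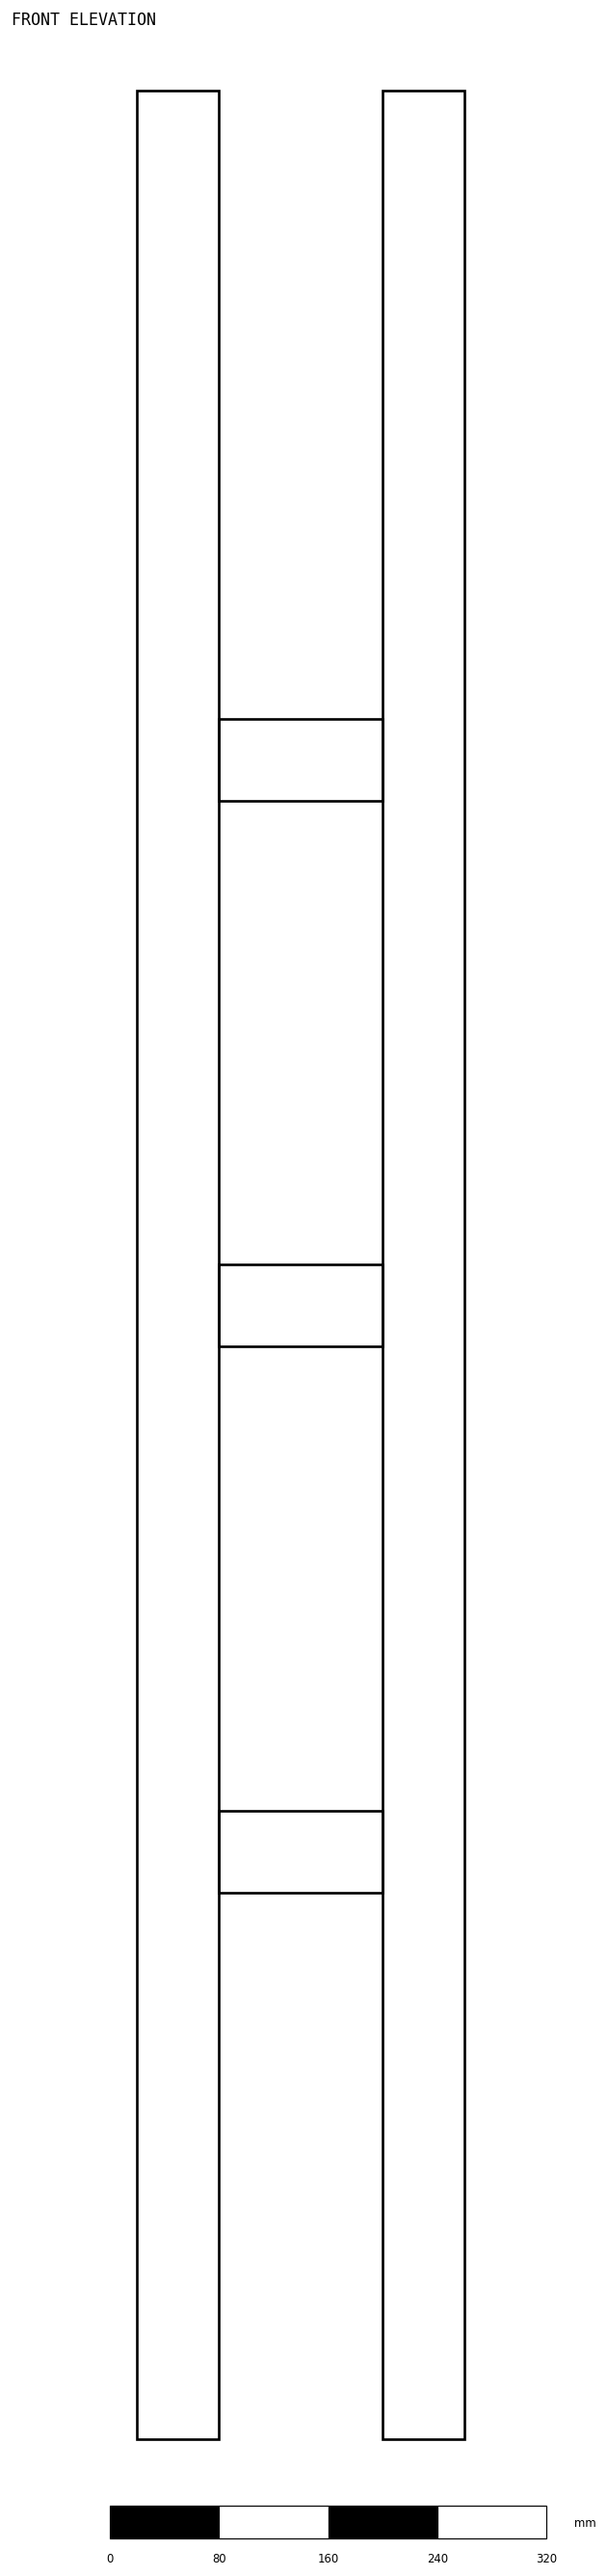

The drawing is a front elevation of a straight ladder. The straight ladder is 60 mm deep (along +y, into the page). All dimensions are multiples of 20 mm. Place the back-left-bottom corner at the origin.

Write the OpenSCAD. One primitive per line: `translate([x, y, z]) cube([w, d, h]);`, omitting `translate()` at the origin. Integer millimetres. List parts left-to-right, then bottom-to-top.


cube([60, 60, 1720]);
translate([60, 0, 400]) cube([120, 60, 60]);
translate([60, 0, 800]) cube([120, 60, 60]);
translate([60, 0, 1200]) cube([120, 60, 60]);
translate([180, 0, 0]) cube([60, 60, 1720]);
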